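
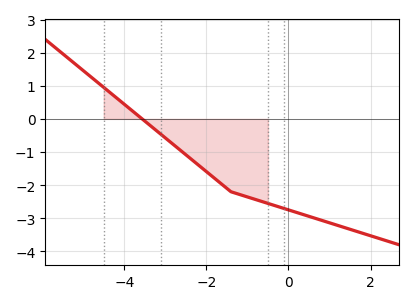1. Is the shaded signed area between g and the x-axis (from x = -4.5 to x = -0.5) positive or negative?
negative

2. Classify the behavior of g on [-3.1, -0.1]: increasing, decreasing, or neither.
decreasing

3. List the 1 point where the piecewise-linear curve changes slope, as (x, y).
(-1.4, -2.2)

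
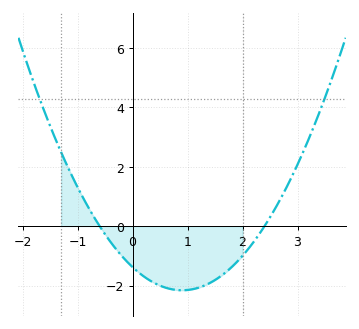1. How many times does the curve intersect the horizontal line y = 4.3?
2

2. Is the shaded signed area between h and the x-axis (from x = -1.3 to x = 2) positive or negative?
negative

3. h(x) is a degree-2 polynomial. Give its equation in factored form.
y = 0.96(x + 0.6)(x - 2.4)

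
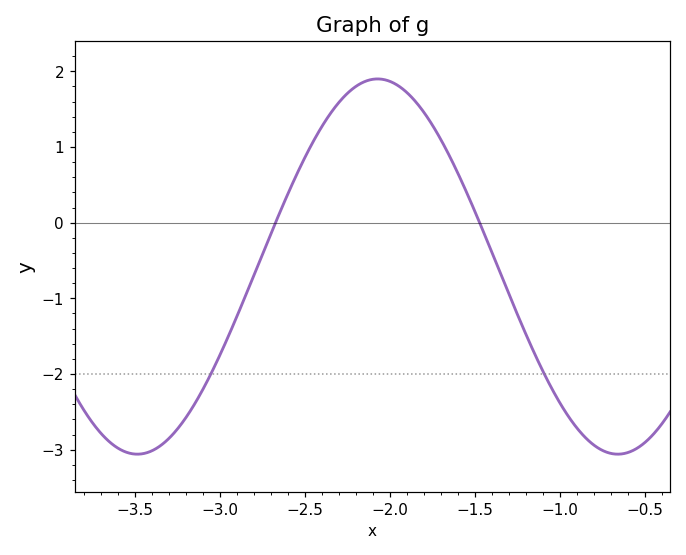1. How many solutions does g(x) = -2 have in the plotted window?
2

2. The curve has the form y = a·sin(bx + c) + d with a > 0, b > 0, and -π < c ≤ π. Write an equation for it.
y = 2.48sin(2.2x - 0.11) - 0.58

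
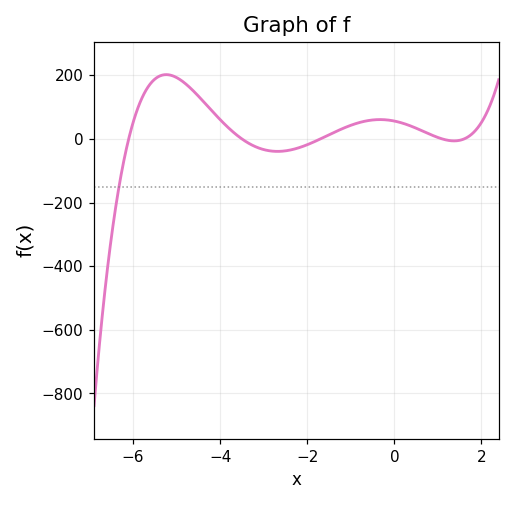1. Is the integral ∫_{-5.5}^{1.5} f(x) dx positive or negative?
positive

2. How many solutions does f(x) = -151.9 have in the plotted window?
1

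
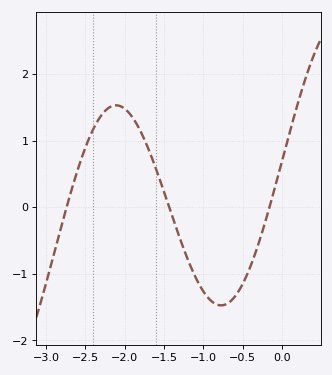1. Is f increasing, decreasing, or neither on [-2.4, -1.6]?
neither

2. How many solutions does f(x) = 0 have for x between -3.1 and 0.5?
3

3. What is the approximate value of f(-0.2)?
-0.171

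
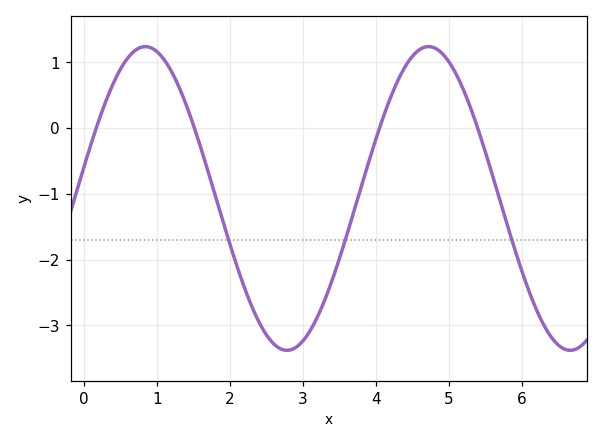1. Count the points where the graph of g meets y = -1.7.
3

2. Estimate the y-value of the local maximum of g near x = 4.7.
1.2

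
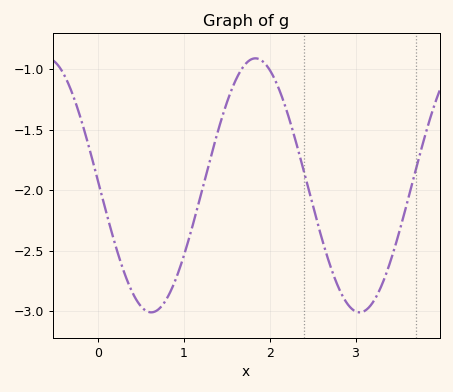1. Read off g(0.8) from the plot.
-2.9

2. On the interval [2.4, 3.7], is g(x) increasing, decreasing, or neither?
neither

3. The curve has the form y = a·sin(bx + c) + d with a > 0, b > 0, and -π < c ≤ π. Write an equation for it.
y = 1.05sin(2.59x + 3.1) - 1.96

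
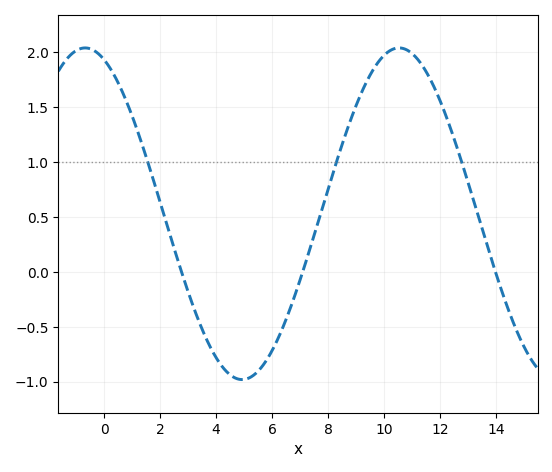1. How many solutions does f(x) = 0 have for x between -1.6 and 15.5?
3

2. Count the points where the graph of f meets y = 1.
3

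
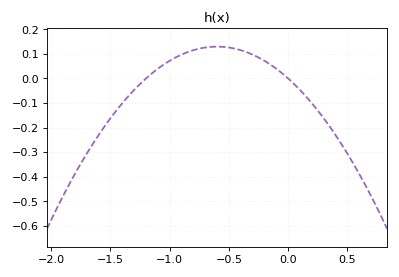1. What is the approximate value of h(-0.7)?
0.126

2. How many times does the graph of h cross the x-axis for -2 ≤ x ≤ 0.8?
2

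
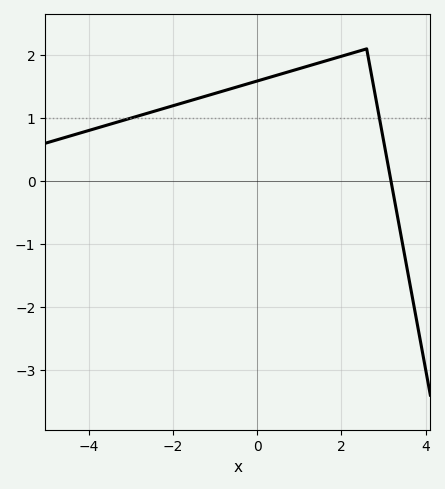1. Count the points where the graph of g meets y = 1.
2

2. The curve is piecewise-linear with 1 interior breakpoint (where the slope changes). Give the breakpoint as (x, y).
(2.6, 2.1)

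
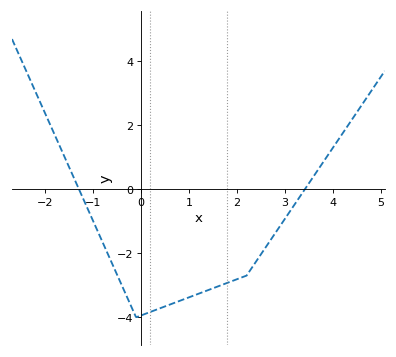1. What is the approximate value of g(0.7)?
-3.55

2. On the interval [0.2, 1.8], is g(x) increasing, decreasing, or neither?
increasing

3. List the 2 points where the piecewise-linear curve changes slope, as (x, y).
(-0.1, -4); (2.2, -2.7)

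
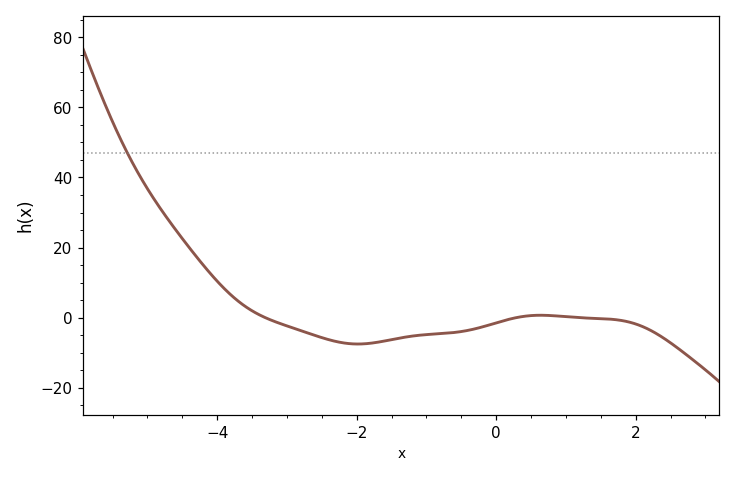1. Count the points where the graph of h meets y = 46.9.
1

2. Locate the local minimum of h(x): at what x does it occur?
-1.98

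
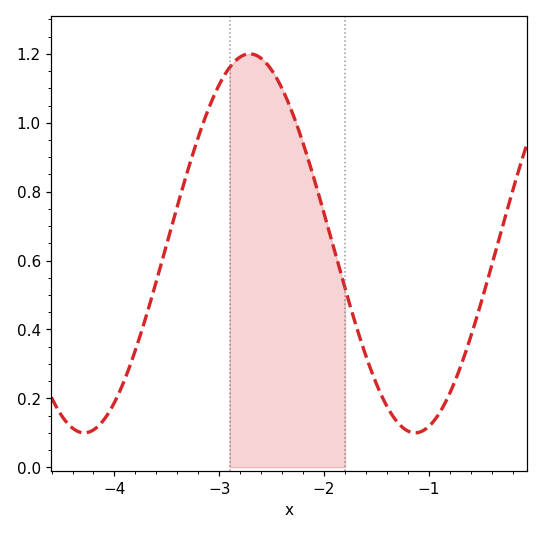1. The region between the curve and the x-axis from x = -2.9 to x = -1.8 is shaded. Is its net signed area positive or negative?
positive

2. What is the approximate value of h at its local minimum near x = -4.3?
0.1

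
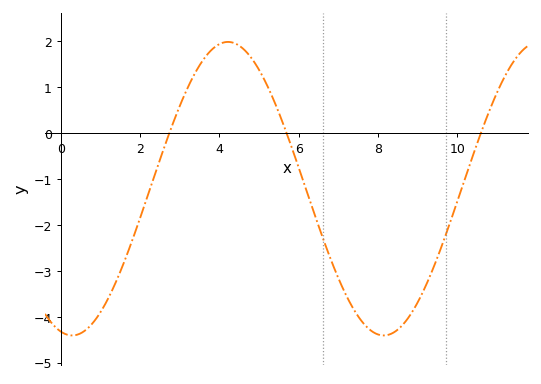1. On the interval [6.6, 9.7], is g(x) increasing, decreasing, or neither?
neither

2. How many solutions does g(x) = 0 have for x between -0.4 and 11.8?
3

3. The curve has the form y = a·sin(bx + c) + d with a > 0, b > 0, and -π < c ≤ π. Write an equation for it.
y = 3.2sin(0.8x - 1.8) - 1.21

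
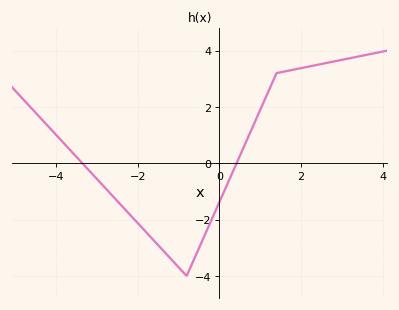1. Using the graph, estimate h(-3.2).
-0.2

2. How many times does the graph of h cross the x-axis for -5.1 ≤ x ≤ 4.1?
2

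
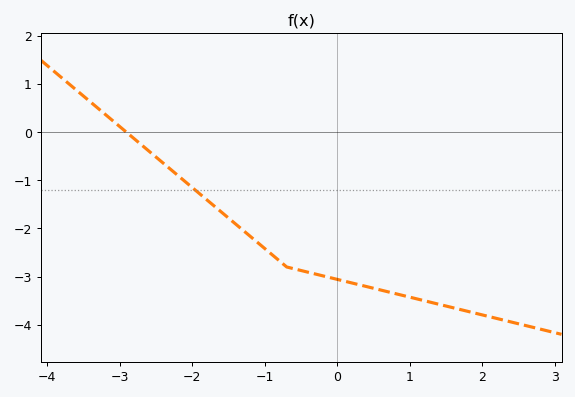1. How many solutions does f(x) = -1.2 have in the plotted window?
1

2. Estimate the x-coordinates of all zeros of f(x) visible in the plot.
-2.91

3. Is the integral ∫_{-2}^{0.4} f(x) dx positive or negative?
negative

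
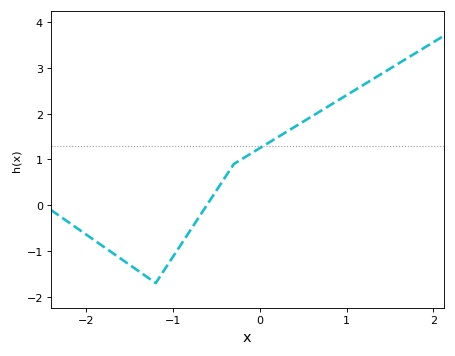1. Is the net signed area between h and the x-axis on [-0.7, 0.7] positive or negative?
positive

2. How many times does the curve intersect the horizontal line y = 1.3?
1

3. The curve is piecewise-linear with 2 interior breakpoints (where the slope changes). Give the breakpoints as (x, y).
(-1.2, -1.7); (-0.3, 0.9)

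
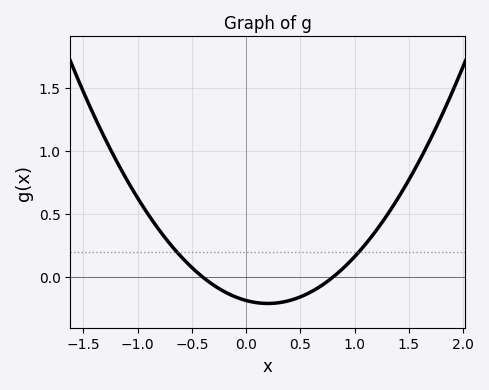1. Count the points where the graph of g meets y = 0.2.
2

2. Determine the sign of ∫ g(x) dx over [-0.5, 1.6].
positive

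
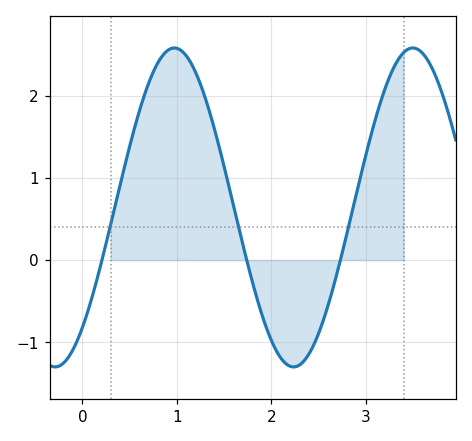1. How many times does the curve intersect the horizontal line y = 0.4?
3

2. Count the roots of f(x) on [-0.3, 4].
3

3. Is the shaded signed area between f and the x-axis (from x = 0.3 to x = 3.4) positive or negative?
positive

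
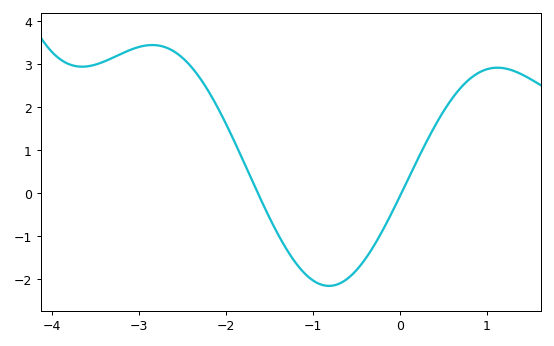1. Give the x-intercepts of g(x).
-1.64, 0.018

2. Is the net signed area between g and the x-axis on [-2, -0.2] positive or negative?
negative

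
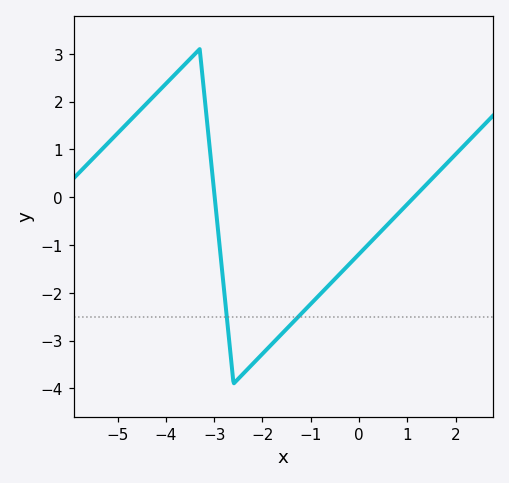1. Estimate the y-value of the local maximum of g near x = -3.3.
3.1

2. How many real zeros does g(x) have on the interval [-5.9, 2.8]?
2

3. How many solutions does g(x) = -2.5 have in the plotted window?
2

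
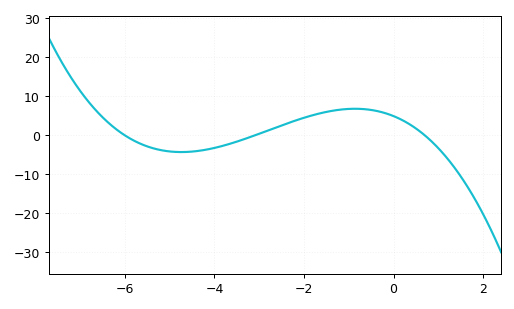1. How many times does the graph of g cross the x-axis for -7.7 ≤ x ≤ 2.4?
3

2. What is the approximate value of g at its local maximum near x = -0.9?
6.83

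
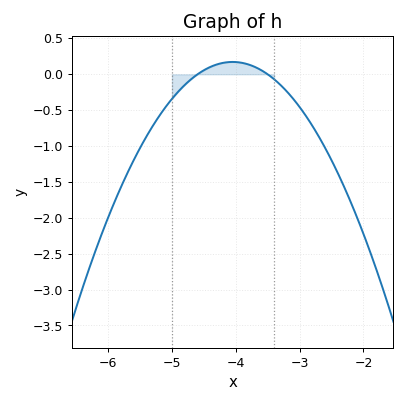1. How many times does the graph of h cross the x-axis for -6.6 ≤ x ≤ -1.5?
2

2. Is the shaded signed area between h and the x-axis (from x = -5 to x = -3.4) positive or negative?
positive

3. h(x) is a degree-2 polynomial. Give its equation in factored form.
y = -0.57(x + 4.6)(x + 3.5)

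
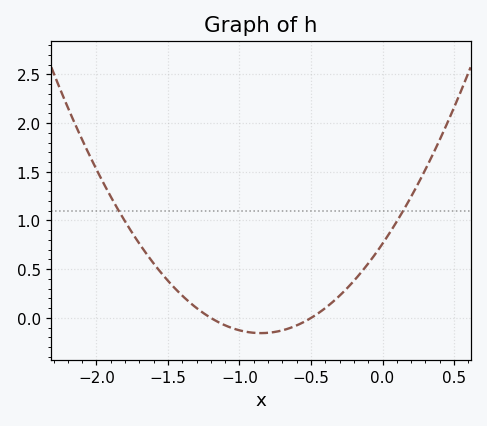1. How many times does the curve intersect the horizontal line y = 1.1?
2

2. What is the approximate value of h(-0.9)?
-0.15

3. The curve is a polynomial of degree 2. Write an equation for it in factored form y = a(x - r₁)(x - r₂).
y = 1.27(x + 1.2)(x + 0.5)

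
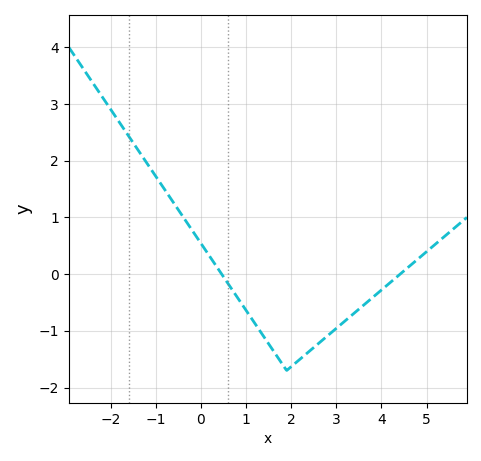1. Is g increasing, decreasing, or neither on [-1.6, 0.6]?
decreasing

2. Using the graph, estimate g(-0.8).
1.49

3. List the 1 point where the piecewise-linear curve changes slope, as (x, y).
(1.9, -1.7)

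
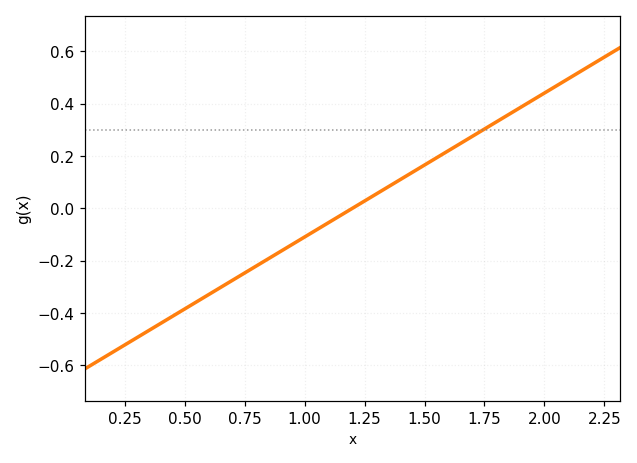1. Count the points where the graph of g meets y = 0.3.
1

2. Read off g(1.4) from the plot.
0.11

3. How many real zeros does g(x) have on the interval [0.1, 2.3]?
1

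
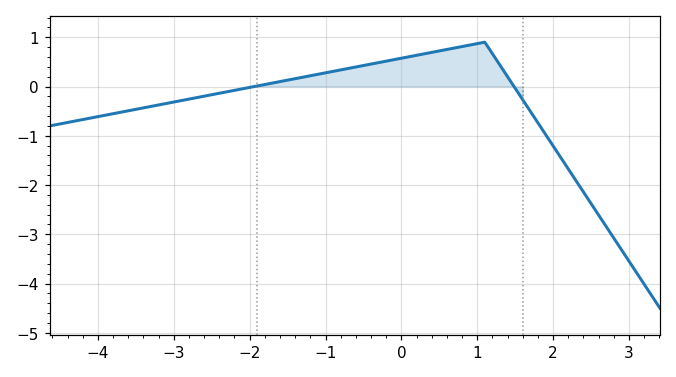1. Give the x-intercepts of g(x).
-1.94, 1.48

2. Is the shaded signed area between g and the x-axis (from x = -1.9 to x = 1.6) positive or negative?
positive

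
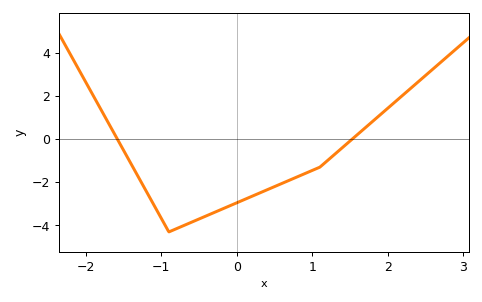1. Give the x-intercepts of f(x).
-1.58, 1.53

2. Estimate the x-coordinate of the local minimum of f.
-0.9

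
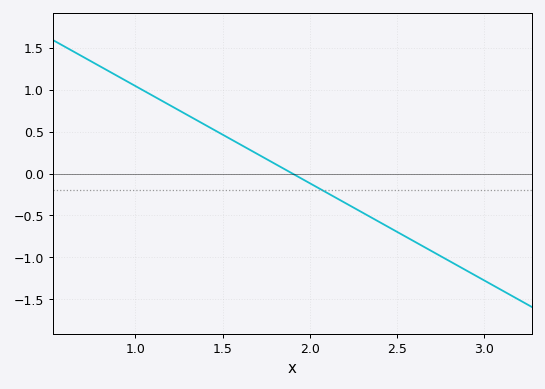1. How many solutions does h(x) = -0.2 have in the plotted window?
1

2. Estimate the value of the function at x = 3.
-1.3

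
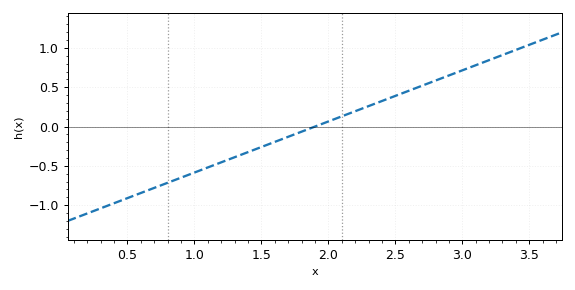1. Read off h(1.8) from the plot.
-0.05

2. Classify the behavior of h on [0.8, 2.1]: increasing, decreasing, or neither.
increasing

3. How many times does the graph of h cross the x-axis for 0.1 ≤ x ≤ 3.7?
1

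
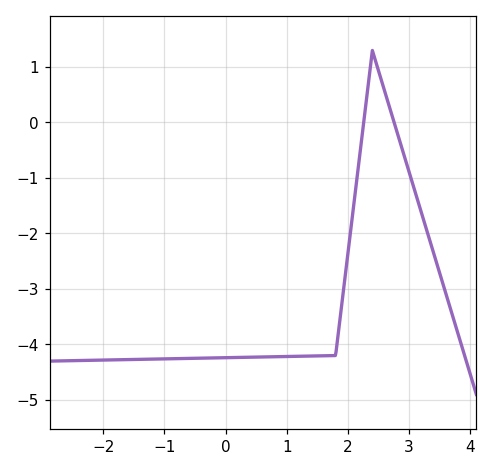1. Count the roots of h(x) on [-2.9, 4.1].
2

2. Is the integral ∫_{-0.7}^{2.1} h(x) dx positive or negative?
negative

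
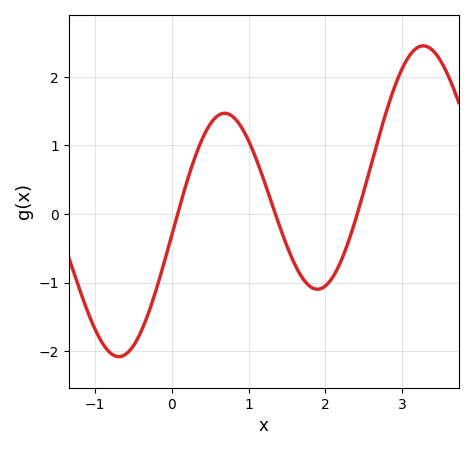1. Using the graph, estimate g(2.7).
1.14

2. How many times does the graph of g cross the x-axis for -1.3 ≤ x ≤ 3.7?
3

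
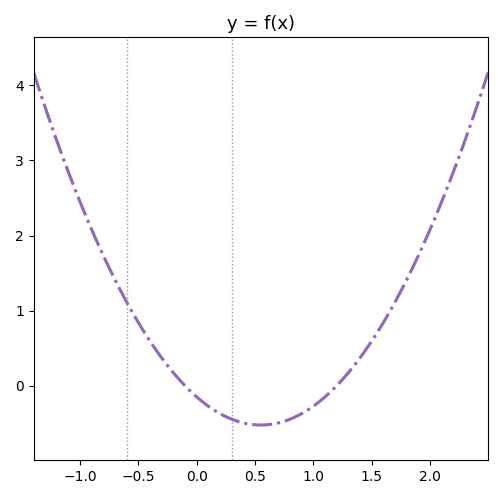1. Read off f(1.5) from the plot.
0.6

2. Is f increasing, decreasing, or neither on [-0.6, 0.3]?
decreasing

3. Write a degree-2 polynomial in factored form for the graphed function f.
y = 1.24(x + 0.1)(x - 1.2)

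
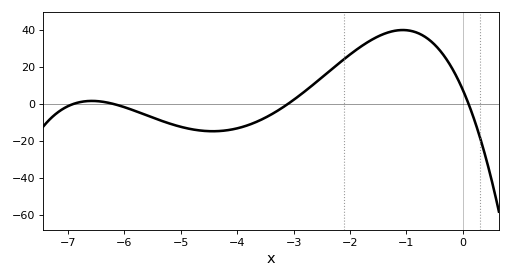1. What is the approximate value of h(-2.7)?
10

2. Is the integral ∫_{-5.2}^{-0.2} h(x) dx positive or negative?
positive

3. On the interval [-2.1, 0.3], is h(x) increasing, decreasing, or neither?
neither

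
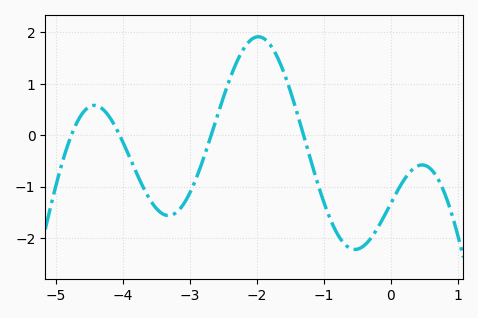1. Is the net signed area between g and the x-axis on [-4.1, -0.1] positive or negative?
negative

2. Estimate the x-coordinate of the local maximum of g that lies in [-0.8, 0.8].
0.467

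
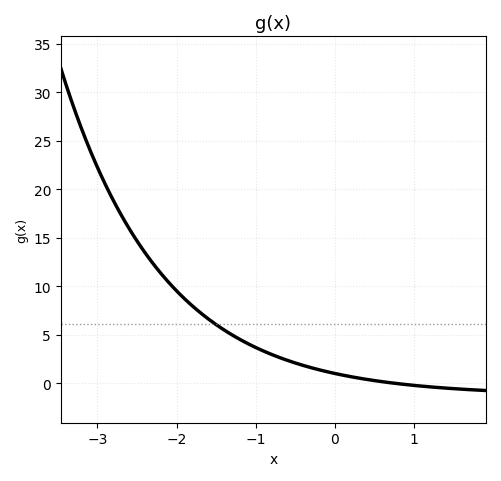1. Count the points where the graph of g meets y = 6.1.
1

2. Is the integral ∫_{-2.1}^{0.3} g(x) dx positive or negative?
positive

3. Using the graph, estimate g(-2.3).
12.4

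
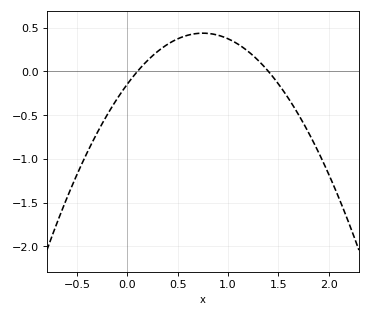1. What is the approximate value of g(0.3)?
0.227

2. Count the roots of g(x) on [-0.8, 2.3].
2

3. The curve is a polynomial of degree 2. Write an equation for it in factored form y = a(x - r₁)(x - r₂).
y = -1.03(x - 0.1)(x - 1.4)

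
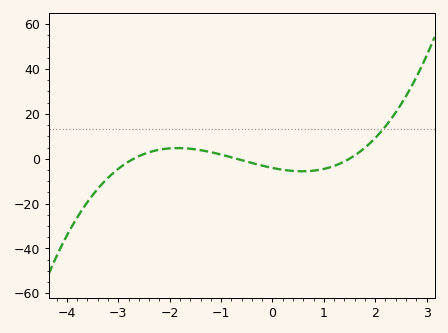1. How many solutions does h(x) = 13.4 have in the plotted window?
1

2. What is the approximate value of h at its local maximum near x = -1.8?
4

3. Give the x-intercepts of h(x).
-2.8, -0.6, 1.6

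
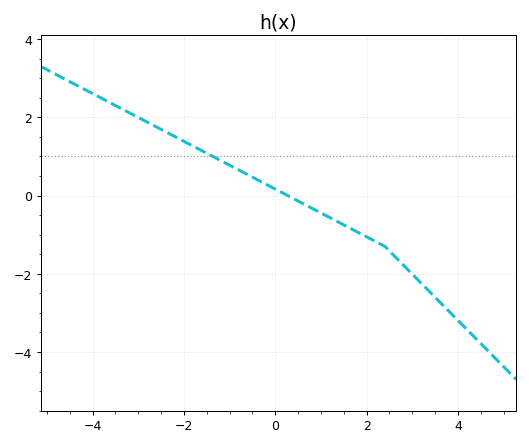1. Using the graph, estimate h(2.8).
-1.77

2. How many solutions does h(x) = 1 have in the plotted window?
1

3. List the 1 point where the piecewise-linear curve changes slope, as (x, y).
(2.4, -1.3)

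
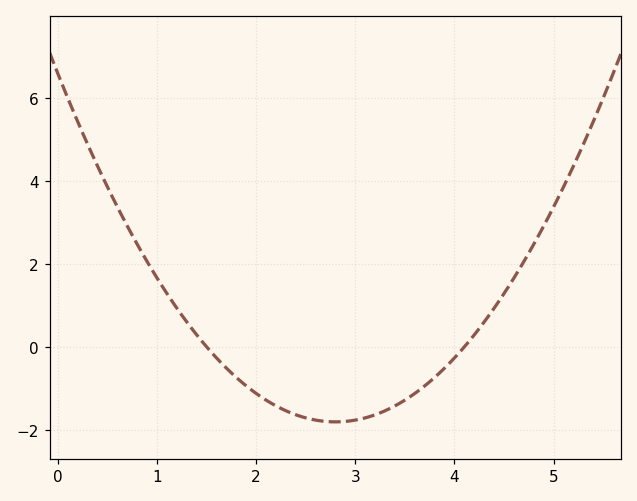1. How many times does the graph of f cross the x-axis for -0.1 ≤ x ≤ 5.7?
2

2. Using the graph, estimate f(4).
-0.2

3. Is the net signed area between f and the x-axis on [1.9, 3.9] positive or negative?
negative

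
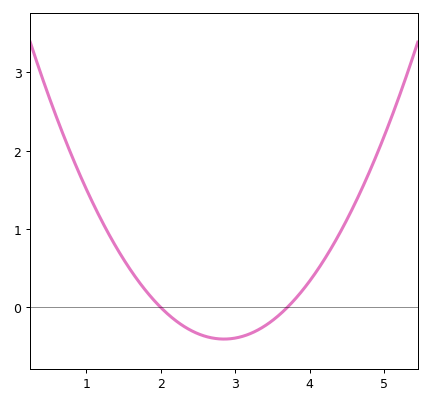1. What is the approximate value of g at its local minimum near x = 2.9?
-0.4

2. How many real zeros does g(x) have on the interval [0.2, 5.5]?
2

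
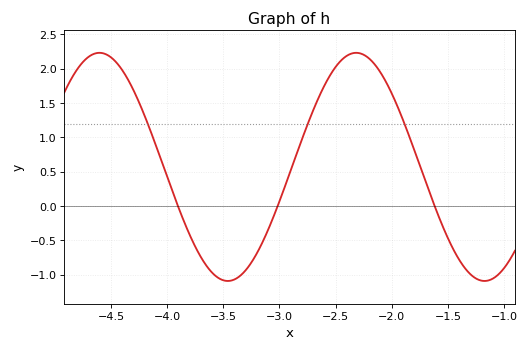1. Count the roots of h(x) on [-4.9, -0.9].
3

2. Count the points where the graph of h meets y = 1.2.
3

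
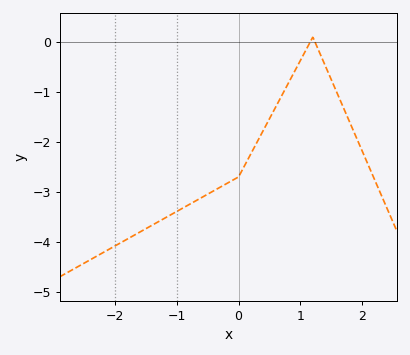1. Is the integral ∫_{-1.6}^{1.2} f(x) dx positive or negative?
negative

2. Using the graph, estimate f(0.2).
-2.2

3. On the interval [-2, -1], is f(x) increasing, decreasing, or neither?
increasing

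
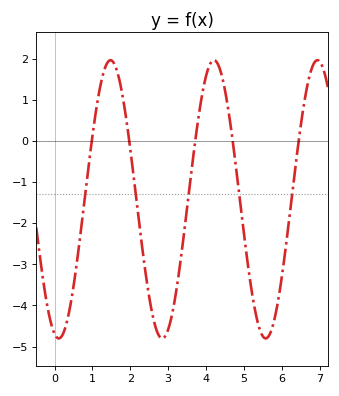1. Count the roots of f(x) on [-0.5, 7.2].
5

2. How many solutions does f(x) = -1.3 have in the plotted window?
5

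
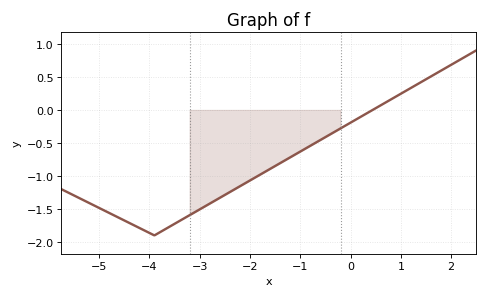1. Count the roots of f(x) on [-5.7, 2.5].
1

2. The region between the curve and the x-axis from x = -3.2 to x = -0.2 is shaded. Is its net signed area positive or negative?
negative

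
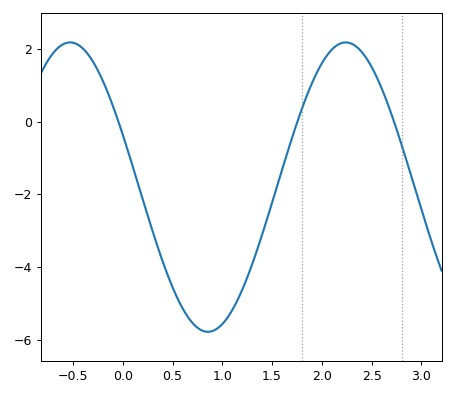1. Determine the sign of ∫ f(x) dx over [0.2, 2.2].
negative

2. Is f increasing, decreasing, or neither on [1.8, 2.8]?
neither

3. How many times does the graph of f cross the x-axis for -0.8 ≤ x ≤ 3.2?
3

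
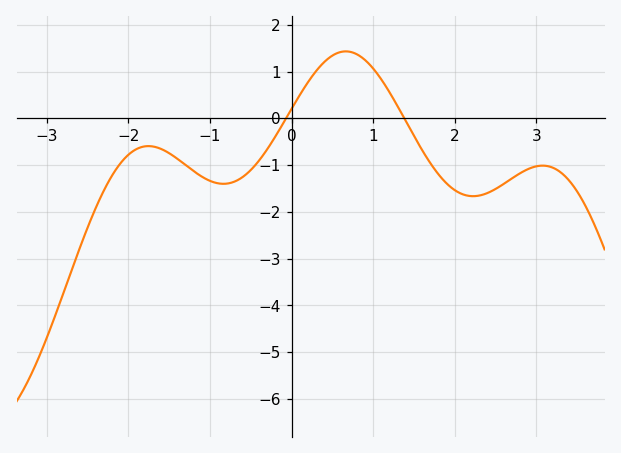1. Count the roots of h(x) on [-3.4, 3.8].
2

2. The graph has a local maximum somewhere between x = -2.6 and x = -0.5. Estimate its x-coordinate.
-1.75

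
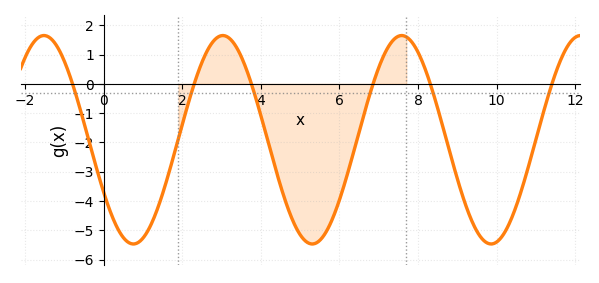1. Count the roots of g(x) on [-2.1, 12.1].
6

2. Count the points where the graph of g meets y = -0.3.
6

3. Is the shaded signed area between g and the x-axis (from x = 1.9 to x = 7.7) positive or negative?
negative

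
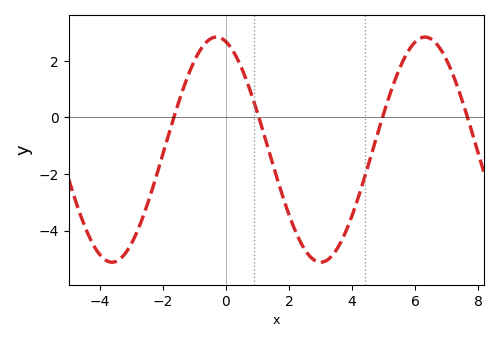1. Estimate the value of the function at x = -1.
2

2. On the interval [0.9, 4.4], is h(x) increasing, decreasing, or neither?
neither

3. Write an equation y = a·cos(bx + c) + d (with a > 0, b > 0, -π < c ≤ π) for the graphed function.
y = 3.98cos(0.95x + 0.29) - 1.14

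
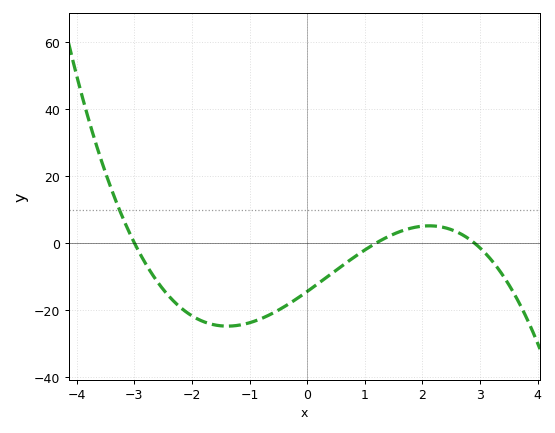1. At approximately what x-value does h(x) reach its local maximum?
2.2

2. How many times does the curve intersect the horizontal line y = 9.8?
1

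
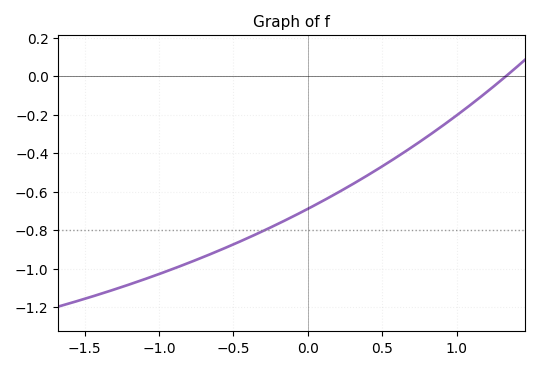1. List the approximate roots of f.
1.35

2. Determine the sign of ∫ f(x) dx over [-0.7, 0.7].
negative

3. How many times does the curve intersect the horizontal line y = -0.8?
1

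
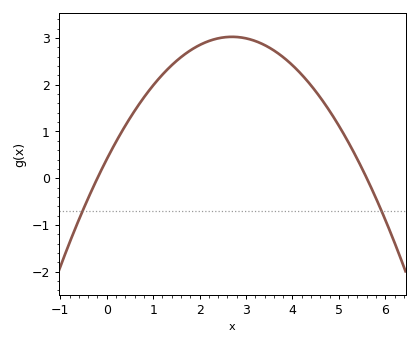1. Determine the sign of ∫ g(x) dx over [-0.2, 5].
positive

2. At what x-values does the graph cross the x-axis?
-0.2, 5.6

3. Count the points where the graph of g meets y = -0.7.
2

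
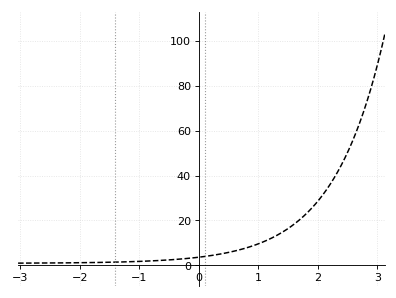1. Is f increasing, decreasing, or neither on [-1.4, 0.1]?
increasing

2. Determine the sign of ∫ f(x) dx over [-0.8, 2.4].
positive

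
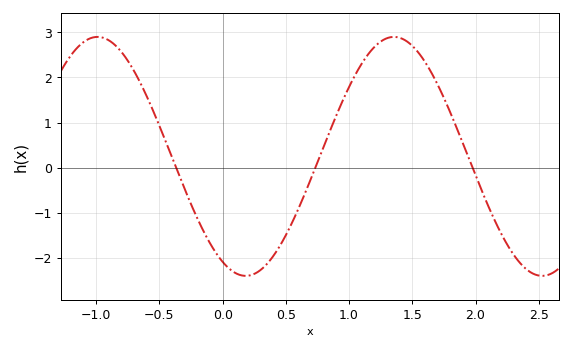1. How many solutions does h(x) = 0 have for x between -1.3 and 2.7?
3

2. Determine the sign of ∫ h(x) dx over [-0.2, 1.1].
negative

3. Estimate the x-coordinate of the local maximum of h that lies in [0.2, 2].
1.36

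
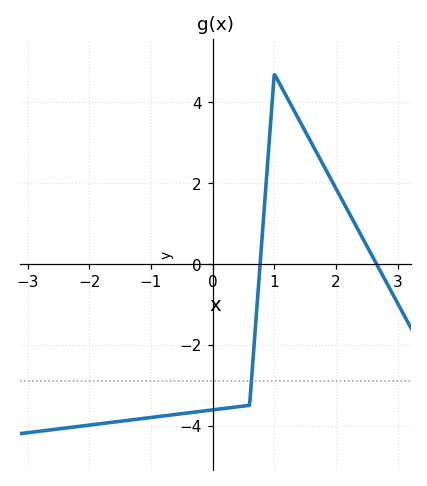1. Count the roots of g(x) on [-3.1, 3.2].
2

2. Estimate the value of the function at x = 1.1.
4.42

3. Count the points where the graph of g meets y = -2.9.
1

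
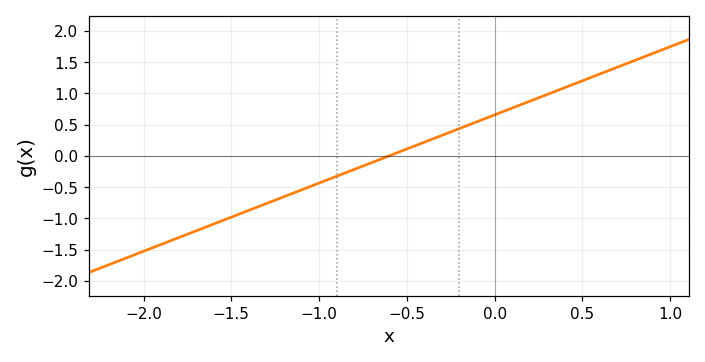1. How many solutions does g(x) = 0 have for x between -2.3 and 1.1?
1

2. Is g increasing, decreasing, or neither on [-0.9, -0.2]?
increasing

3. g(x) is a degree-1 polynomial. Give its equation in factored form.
y = 1.09(x + 0.6)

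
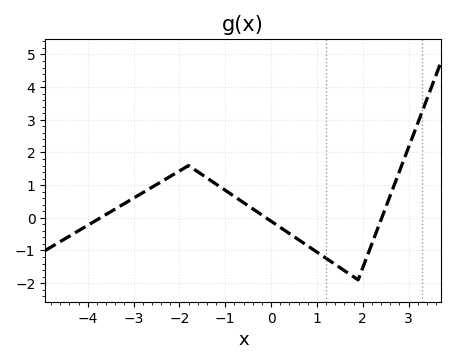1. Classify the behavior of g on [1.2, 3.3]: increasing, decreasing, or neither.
neither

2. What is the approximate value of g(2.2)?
-0.8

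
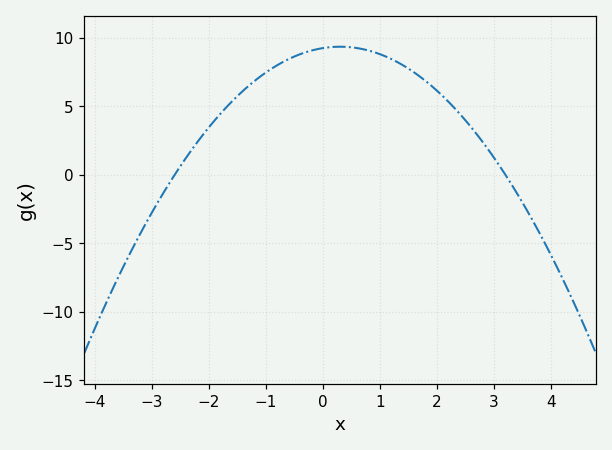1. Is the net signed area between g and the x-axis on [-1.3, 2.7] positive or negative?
positive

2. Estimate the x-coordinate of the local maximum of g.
0.2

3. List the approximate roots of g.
-2.6, 3.2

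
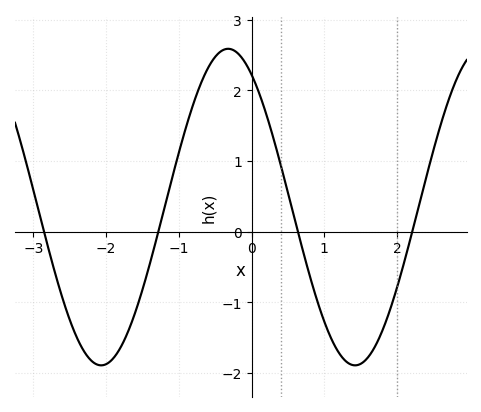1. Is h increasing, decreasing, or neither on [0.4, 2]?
neither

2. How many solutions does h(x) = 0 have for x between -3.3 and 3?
4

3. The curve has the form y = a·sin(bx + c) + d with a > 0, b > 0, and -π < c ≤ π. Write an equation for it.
y = 2.24sin(1.8x + 2.15) + 0.35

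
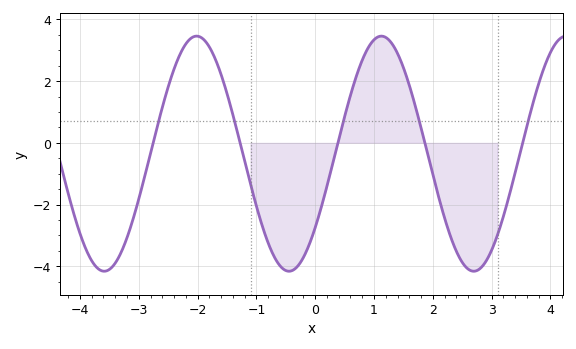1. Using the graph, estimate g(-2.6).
1.2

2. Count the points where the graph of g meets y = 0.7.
5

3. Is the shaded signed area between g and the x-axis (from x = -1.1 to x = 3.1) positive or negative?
negative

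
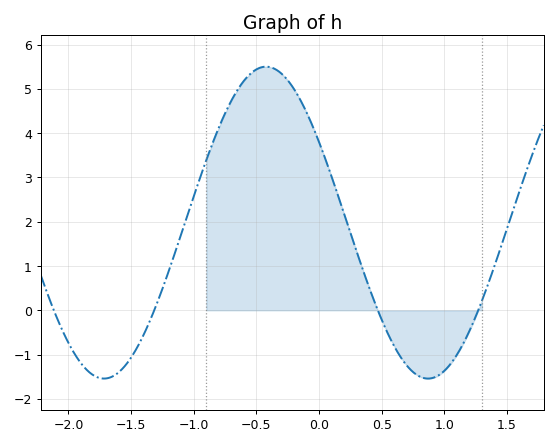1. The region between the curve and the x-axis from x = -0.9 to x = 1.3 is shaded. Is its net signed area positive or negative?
positive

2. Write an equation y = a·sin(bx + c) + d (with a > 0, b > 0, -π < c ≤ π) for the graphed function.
y = 3.52sin(2.4x + 2.6) + 1.98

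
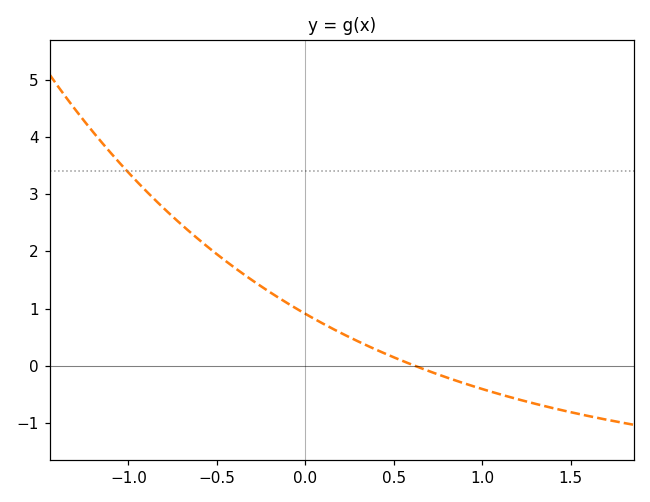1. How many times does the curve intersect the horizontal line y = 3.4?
1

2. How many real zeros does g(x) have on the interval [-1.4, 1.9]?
1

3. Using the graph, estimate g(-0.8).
2.8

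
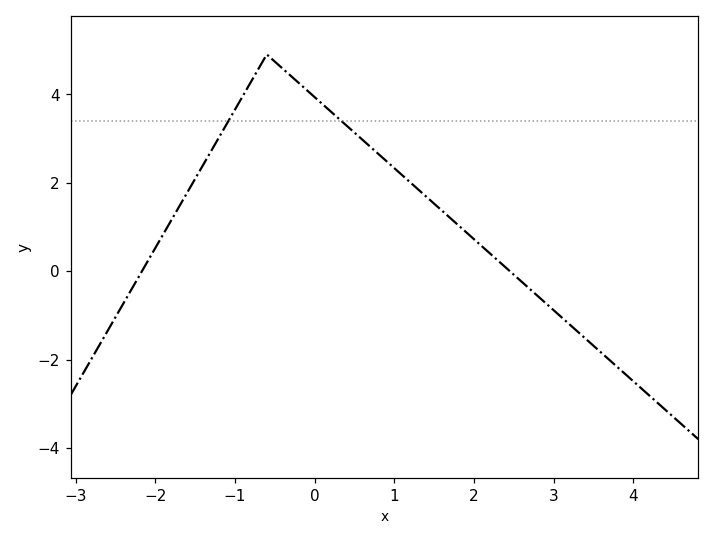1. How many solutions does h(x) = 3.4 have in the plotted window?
2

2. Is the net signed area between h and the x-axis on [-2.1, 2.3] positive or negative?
positive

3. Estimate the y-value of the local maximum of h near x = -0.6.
4.8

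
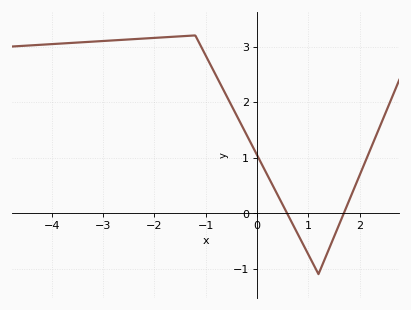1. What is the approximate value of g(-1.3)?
3.2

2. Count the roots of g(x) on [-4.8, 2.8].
2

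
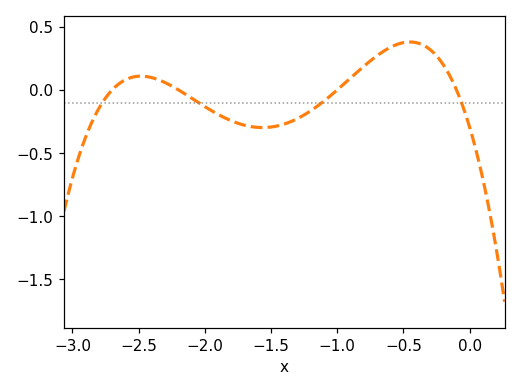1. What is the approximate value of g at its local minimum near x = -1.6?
-0.298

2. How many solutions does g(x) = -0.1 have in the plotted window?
4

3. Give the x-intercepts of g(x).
-2.7, -2.2, -1, -0.1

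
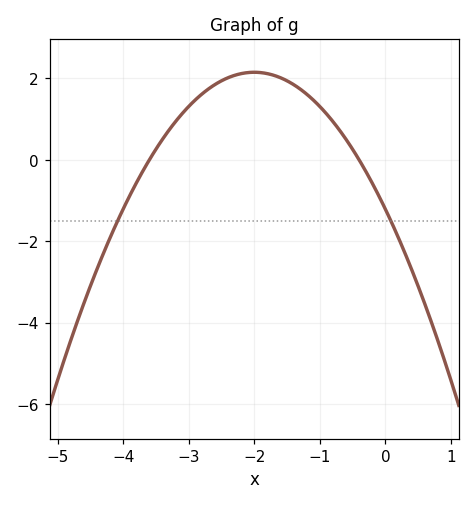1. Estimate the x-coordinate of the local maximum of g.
-2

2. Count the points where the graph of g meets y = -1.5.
2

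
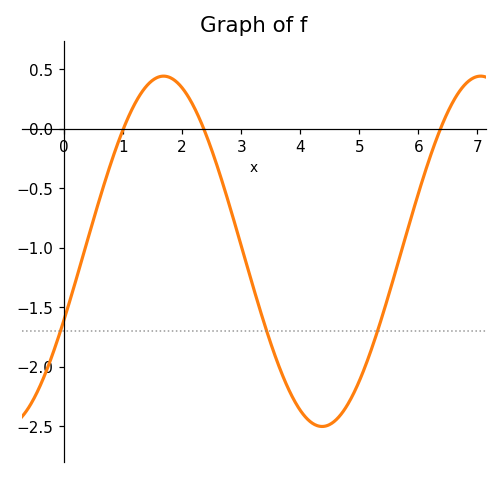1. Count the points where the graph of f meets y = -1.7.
3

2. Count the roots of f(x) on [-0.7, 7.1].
3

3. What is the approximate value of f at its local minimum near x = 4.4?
-2.5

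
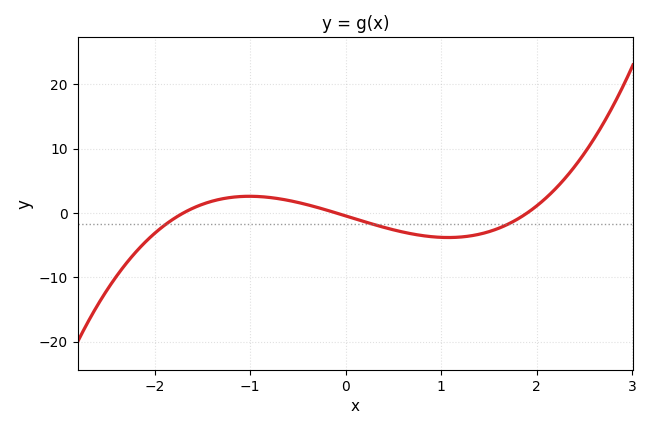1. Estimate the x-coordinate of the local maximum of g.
-1.01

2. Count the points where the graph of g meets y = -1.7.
3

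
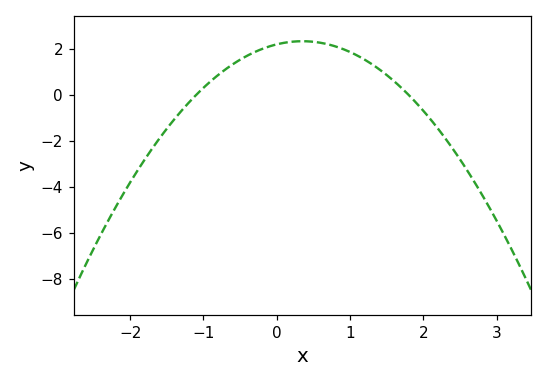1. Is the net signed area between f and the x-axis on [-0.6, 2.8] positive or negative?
positive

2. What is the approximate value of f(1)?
1.86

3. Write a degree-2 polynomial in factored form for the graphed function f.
y = -1.11(x + 1.1)(x - 1.8)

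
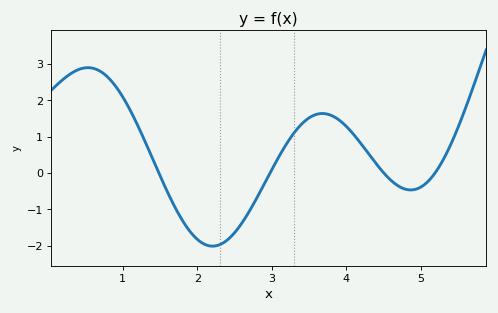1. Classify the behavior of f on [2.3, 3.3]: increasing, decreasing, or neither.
increasing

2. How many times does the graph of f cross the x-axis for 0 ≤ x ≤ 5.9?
4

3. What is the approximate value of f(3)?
0.088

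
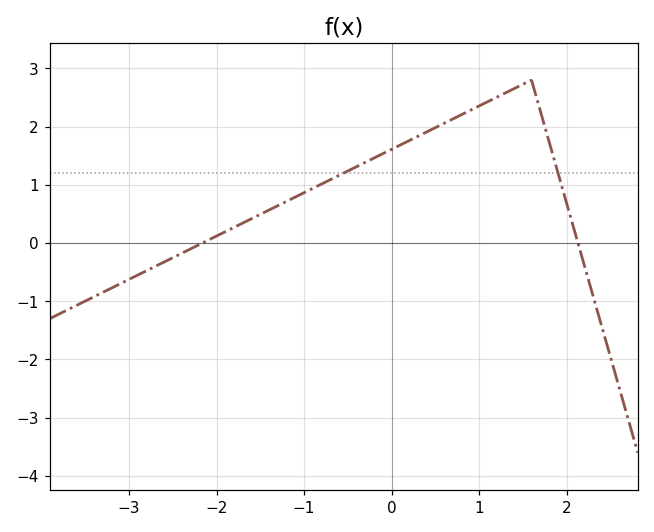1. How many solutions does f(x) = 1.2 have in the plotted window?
2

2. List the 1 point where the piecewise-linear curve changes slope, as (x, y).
(1.6, 2.8)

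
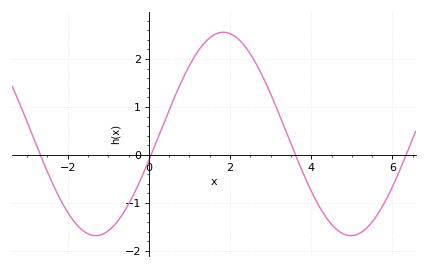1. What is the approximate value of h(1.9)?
2.6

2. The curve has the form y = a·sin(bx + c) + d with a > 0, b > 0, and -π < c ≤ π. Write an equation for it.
y = 2.12sin(1x - 0.26) + 0.44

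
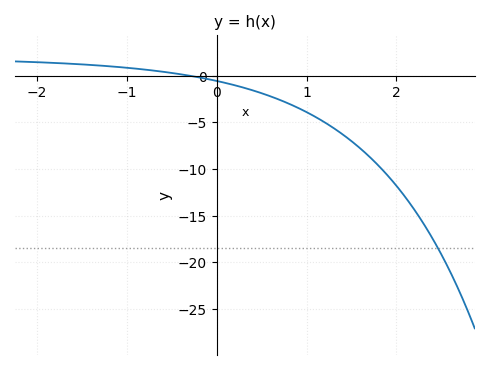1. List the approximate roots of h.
-0.308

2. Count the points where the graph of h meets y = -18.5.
1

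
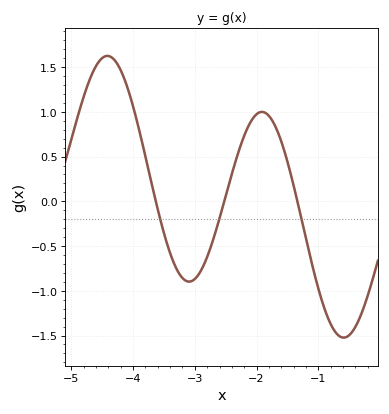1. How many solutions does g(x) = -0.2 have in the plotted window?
3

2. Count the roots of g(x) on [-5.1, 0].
3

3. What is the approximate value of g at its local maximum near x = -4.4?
1.62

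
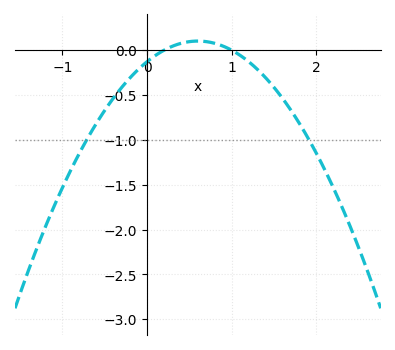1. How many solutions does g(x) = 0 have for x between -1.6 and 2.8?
2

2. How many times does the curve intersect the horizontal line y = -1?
2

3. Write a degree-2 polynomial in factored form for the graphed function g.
y = -0.64(x - 0.2)(x - 1)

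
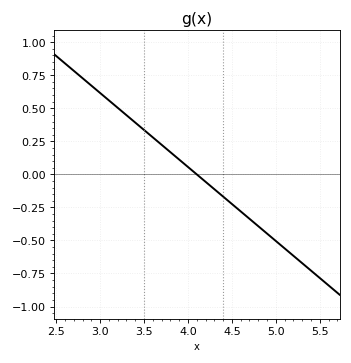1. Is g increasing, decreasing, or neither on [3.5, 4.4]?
decreasing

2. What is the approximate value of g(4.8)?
-0.4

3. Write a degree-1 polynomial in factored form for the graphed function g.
y = -0.56(x - 4.1)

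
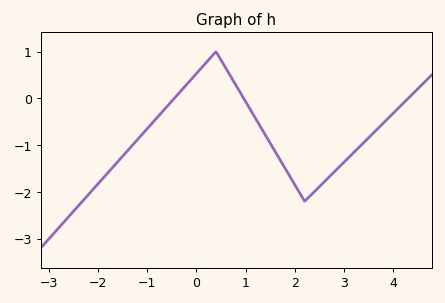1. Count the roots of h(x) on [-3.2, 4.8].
3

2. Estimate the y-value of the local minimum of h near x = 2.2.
-2.2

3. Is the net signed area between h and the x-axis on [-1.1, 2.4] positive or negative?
negative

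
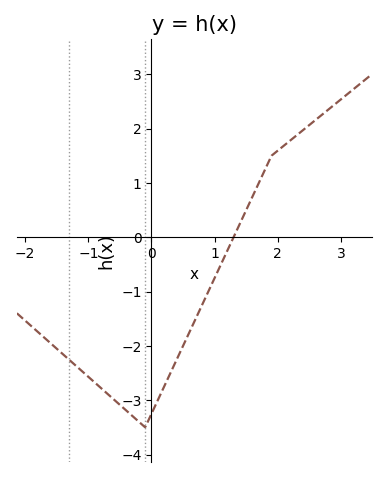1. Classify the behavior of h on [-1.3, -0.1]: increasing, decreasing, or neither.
decreasing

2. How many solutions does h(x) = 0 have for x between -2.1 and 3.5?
1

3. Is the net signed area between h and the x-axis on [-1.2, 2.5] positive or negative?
negative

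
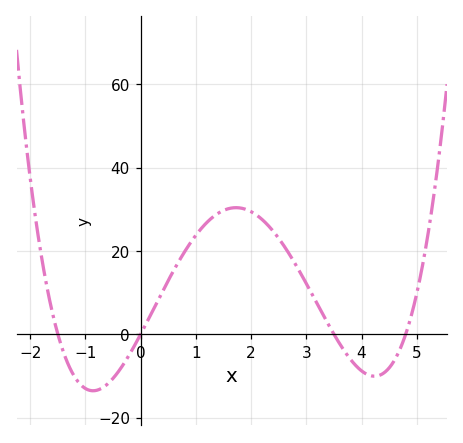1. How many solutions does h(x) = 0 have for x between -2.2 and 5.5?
4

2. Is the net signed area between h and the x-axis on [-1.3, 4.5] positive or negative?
positive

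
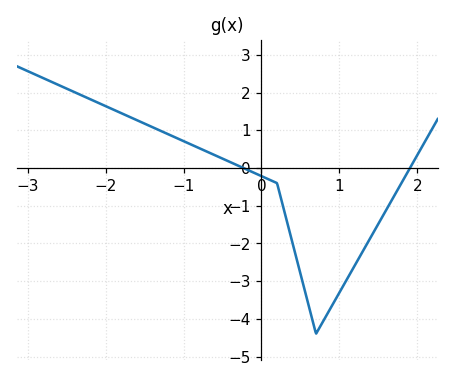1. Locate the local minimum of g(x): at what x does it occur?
0.7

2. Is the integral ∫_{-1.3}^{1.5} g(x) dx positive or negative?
negative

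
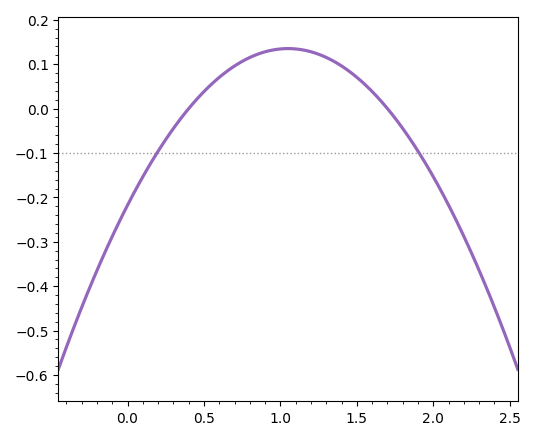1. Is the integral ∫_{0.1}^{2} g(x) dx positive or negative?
positive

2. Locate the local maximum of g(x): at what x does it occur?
1.05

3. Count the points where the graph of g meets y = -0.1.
2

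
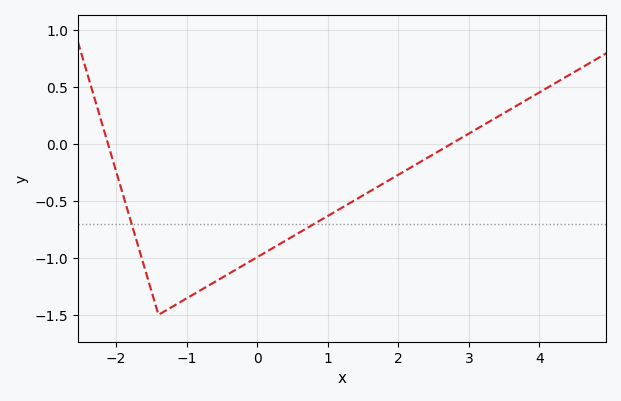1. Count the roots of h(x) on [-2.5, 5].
2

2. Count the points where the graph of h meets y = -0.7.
2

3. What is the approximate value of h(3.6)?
0.3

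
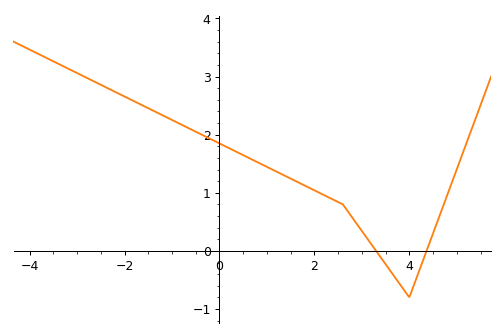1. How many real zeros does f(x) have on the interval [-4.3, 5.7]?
2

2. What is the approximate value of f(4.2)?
-0.4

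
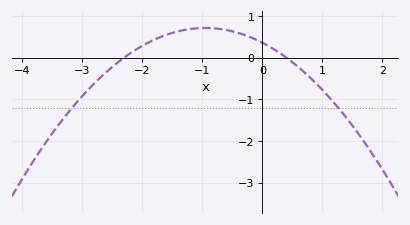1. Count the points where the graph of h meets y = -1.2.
2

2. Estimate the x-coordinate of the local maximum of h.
-1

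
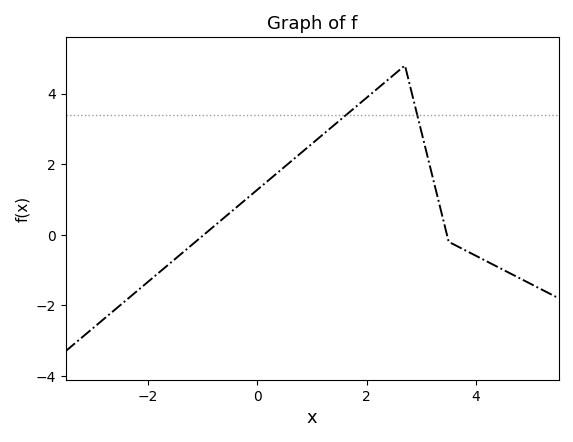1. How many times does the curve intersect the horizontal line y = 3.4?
2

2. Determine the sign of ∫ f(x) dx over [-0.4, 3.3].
positive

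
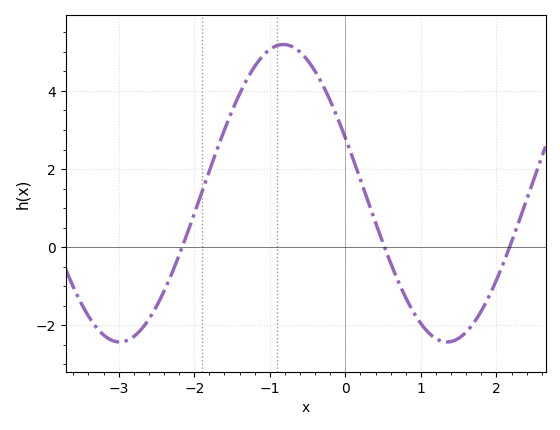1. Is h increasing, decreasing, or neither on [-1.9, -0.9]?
increasing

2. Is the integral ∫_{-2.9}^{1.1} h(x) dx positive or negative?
positive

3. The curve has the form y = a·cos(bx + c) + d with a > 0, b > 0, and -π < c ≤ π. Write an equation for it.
y = 3.81cos(1.4x + 1.2) + 1.38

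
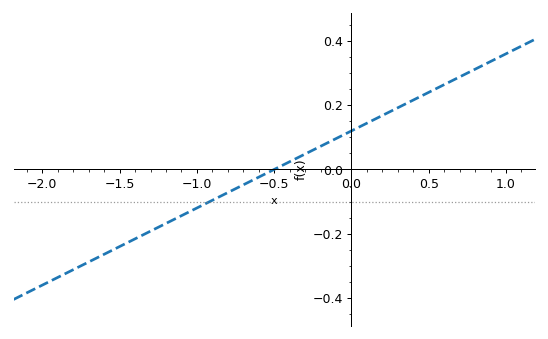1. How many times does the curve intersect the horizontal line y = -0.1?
1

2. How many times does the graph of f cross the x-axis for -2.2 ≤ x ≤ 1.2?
1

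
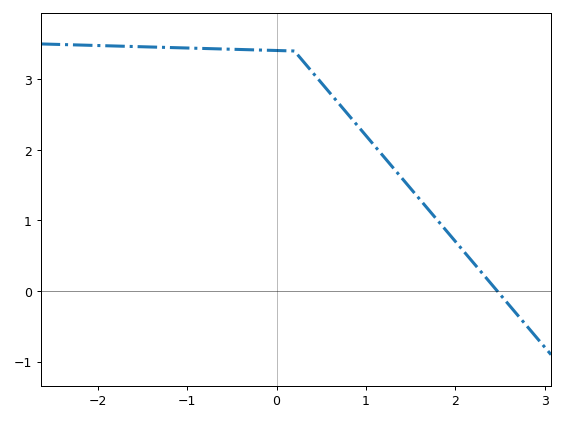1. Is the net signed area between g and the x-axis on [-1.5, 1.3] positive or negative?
positive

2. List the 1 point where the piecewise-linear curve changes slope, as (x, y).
(0.2, 3.4)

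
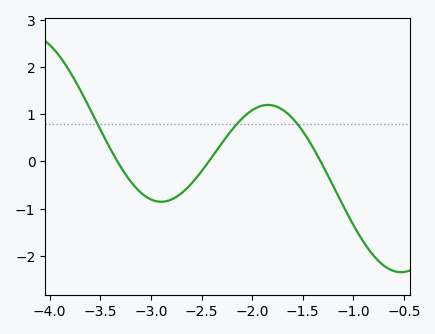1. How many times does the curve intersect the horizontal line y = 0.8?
3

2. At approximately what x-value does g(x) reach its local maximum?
-1.84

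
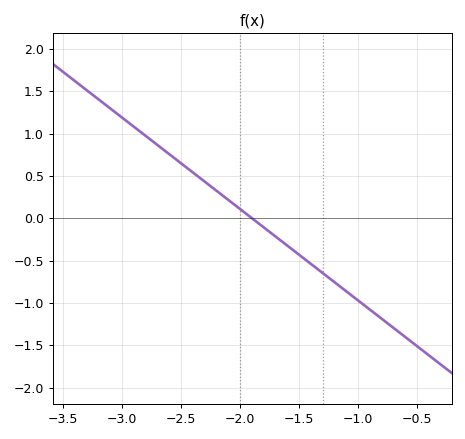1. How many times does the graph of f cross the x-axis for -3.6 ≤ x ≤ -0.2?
1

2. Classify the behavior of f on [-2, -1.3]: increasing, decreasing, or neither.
decreasing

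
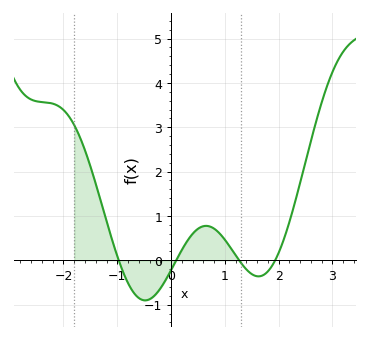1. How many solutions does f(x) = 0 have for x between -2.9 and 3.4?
4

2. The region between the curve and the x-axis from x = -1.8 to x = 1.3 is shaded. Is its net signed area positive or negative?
positive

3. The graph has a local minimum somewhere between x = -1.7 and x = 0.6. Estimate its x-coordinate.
-0.482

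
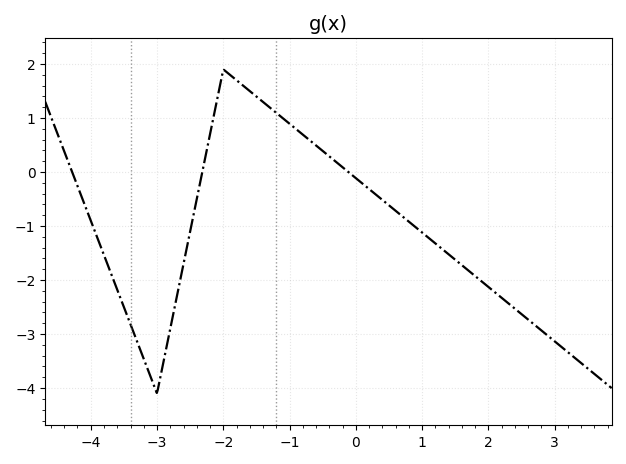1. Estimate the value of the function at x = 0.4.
-0.5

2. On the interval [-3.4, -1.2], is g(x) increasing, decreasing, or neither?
neither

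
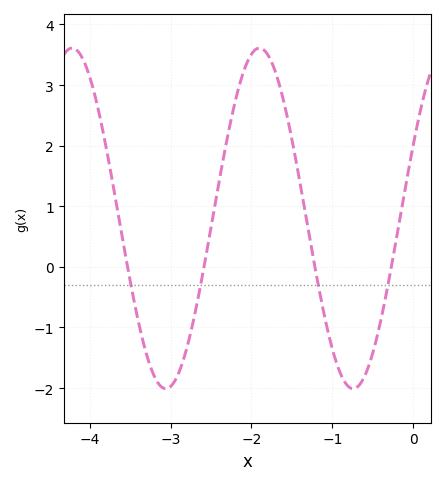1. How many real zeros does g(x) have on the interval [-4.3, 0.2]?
4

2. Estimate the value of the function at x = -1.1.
-0.8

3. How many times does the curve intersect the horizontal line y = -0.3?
4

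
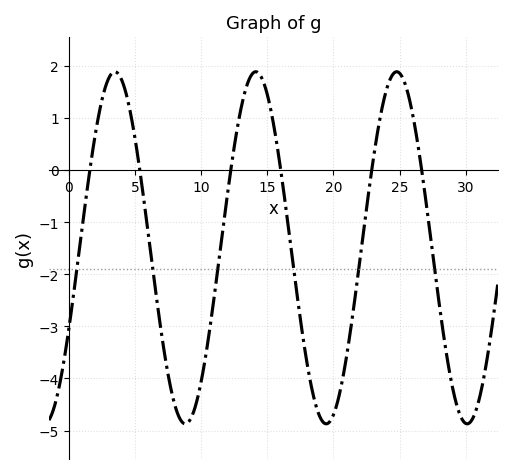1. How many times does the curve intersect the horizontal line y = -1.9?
6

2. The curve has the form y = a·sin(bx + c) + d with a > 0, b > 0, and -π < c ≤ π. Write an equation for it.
y = 3.38sin(0.59x - 0.48) - 1.49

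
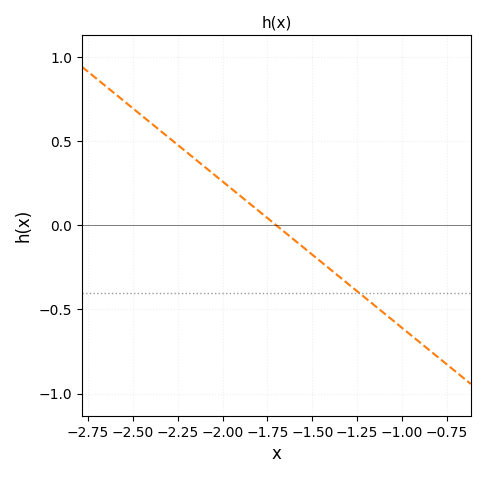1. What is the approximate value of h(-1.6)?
-0.087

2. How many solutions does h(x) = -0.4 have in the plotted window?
1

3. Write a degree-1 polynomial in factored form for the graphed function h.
y = -0.87(x + 1.7)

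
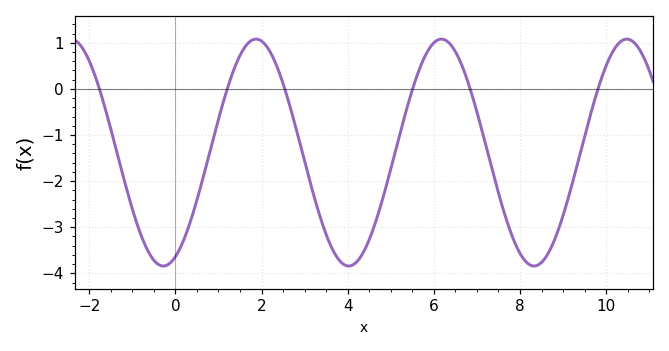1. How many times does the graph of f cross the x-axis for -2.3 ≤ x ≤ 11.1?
6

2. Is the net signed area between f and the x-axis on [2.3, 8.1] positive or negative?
negative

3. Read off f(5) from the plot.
-1.73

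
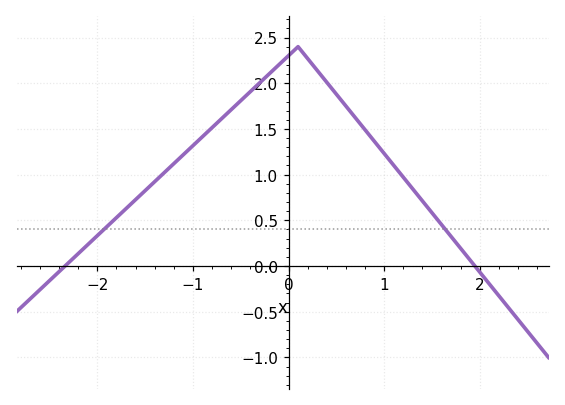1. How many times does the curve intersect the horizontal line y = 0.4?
2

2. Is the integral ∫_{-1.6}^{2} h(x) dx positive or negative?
positive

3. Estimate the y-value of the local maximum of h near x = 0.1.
2.4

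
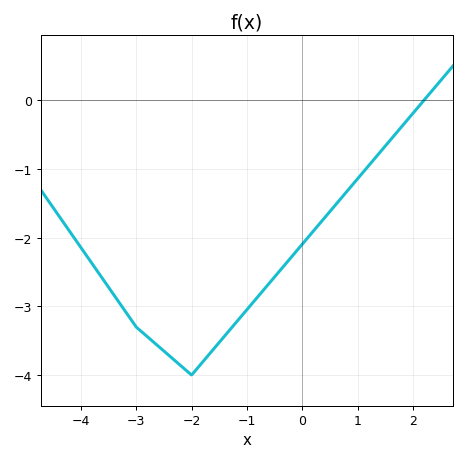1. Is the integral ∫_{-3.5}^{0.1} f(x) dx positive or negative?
negative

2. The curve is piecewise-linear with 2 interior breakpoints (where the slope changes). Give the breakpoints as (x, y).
(-3, -3.3); (-2, -4)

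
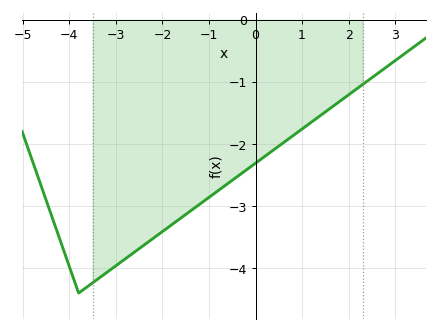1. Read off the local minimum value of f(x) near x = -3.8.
-4.4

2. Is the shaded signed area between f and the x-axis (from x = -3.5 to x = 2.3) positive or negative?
negative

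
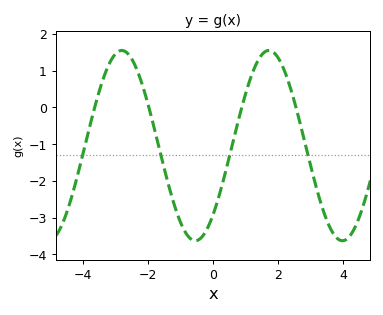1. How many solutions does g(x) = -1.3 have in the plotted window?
4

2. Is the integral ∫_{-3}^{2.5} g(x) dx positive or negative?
negative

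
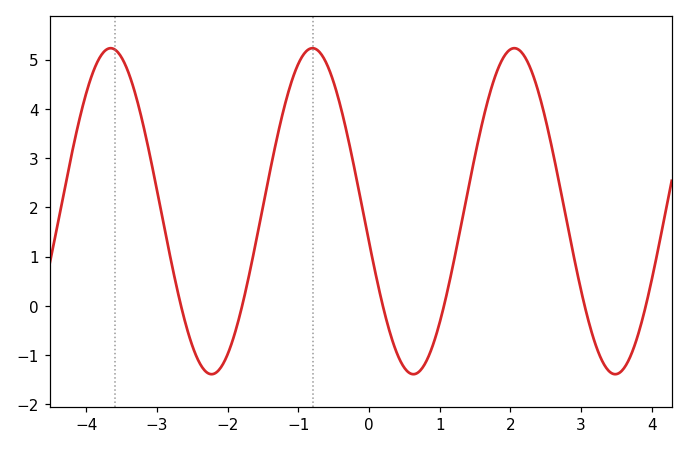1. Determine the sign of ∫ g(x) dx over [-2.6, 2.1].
positive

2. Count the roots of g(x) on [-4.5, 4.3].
6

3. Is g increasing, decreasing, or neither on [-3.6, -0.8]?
neither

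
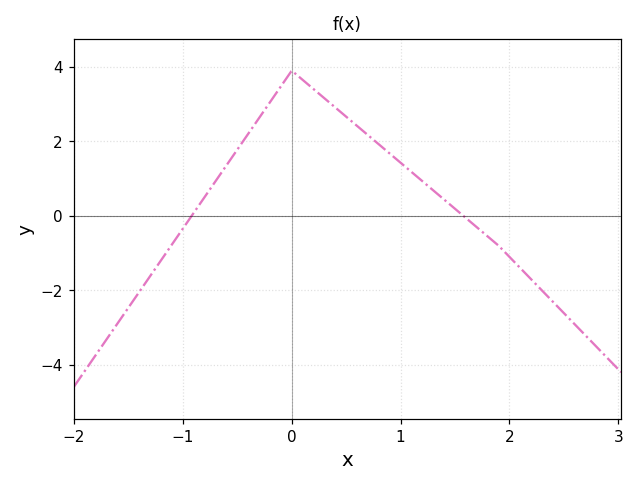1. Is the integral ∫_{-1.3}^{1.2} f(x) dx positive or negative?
positive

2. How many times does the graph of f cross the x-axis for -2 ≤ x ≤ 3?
2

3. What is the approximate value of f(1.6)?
-0.058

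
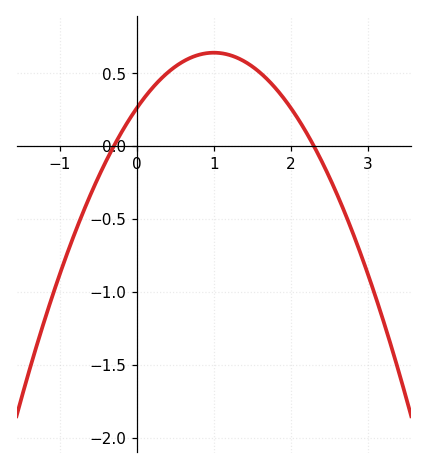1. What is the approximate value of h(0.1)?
0.334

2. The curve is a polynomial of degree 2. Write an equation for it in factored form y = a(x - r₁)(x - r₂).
y = -0.38(x + 0.3)(x - 2.3)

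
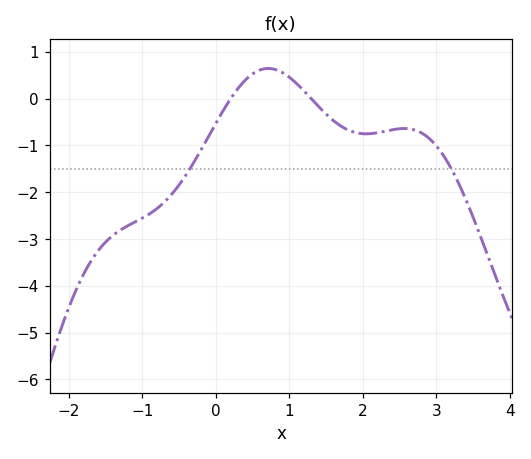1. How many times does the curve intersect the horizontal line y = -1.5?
2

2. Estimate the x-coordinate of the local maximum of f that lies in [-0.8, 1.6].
0.7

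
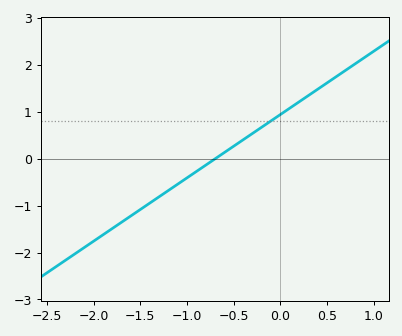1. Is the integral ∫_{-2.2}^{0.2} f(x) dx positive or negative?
negative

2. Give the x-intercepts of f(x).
-0.7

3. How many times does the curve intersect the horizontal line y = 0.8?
1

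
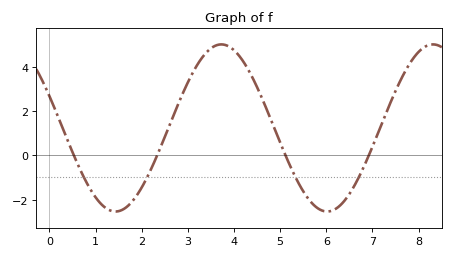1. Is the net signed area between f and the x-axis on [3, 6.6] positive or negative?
positive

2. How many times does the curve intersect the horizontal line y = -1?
4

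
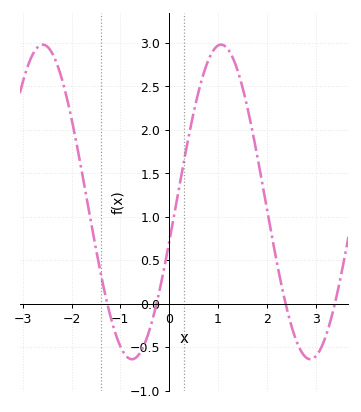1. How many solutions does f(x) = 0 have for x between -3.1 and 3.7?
4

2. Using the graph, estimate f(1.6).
2.26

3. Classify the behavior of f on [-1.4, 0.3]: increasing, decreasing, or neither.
neither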